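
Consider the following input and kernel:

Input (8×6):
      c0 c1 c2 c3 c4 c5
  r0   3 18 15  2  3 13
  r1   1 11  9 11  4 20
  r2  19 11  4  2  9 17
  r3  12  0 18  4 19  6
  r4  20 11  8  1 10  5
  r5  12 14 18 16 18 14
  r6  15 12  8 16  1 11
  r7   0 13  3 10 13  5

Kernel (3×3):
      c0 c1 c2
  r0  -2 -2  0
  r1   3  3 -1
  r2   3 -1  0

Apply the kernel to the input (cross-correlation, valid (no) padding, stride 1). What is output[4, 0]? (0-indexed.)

The receptive field on the input at this output position is [20 11 8 / 12 14 18 / 15 12 8]. Elementwise product with the kernel and sum: 20·-2 + 11·-2 + 12·3 + 14·3 + 18·-1 + 15·3 + 12·-1.

31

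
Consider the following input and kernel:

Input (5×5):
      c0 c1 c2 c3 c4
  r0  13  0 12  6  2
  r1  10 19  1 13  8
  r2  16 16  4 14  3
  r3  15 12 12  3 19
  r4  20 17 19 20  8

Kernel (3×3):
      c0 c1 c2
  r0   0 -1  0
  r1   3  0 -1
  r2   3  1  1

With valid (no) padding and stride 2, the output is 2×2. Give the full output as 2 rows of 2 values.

Output[0,0]: The receptive field on the input at this output position is [13 0 12 / 10 19 1 / 16 16 4]. Elementwise product with the kernel and sum: 0·-1 + 10·3 + 1·-1 + 16·3 + 16·1 + 4·1.

97 18
113 88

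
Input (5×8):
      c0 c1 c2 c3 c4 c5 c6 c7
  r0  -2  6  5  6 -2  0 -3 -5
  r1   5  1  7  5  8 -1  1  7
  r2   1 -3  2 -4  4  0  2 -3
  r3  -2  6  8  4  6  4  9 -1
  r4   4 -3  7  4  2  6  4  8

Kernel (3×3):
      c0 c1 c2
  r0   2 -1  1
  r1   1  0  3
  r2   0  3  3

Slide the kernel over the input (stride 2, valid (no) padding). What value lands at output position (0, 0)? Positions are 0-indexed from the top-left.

18

The receptive field on the input at this output position is [-2 6 5 / 5 1 7 / 1 -3 2]. Elementwise product with the kernel and sum: -2·2 + 6·-1 + 5·1 + 5·1 + 7·3 + -3·3 + 2·3.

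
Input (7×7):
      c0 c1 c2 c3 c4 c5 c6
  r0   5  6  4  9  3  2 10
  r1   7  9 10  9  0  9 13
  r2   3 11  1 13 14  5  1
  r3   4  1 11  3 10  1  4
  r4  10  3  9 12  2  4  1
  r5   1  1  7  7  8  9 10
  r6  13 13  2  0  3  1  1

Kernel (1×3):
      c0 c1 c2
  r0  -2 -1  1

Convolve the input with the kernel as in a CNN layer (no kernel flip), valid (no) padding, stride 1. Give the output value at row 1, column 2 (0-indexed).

-29

The receptive field on the input at this output position is [10 9 0]. Elementwise product with the kernel and sum: 10·-2 + 9·-1 + 0·1.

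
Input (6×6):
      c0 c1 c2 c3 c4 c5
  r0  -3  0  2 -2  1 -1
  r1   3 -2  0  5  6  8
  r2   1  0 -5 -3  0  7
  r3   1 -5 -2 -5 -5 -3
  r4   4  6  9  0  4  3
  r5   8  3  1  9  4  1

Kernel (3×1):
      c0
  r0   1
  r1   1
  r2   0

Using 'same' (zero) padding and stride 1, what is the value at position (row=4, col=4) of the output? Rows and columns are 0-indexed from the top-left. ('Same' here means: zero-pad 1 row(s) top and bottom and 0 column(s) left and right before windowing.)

-1

The receptive field on the zero-padded input at this output position is [-5 / 4 / 4]. Elementwise product with the kernel and sum: -5·1 + 4·1.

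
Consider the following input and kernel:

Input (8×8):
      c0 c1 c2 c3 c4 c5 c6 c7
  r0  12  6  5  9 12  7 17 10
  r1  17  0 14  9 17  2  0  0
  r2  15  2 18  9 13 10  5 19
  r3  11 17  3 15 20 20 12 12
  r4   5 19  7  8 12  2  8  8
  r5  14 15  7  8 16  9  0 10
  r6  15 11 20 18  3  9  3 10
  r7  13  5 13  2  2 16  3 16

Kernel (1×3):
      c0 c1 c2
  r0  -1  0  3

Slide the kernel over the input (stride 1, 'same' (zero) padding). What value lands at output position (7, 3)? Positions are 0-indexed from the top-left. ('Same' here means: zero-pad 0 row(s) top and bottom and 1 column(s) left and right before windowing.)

-7

The receptive field on the zero-padded input at this output position is [13 2 2]. Elementwise product with the kernel and sum: 13·-1 + 2·3.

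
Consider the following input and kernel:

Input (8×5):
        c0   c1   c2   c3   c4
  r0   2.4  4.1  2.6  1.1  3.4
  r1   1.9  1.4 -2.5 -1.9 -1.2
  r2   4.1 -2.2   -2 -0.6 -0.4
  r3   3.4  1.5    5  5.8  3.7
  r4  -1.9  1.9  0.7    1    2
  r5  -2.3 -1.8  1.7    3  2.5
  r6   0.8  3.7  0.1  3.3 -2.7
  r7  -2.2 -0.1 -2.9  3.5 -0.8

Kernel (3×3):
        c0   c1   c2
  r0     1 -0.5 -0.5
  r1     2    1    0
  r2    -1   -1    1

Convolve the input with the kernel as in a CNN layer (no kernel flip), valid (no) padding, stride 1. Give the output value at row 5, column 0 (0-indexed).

The receptive field on the input at this output position is [-2.3 -1.8 1.7 / 0.8 3.7 0.1 / -2.2 -0.1 -2.9]. Elementwise product with the kernel and sum: -2.3·1 + -1.8·-0.5 + 1.7·-0.5 + 0.8·2 + 3.7·1 + -2.2·-1 + -0.1·-1 + -2.9·1.

2.45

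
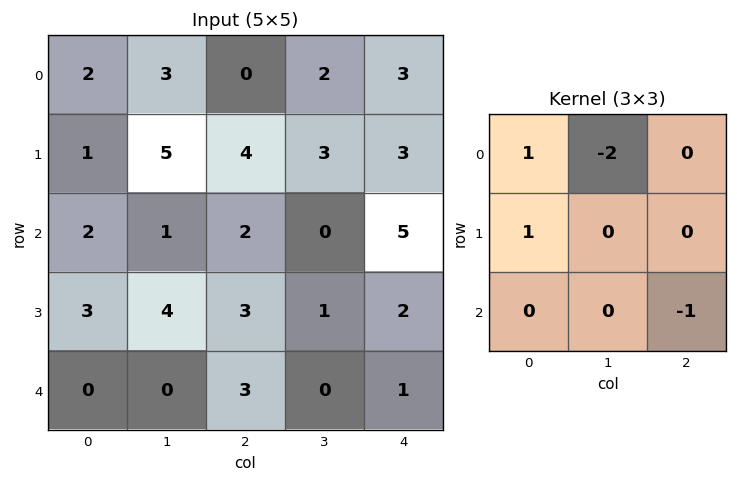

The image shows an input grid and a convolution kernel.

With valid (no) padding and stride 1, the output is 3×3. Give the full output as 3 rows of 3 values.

Output[0,0]: The receptive field on the input at this output position is [2 3 0 / 1 5 4 / 2 1 2]. Elementwise product with the kernel and sum: 2·1 + 3·-2 + 1·1 + 2·-1.

-5 8 -5
-10 -3 -2
0 1 4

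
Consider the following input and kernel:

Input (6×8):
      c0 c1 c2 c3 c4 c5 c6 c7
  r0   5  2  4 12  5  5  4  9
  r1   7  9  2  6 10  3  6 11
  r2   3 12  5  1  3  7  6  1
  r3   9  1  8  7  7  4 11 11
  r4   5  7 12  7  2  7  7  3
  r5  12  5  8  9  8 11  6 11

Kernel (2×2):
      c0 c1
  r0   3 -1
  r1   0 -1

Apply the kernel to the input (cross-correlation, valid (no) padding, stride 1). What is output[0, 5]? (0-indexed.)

The receptive field on the input at this output position is [5 4 / 3 6]. Elementwise product with the kernel and sum: 5·3 + 4·-1 + 6·-1.

5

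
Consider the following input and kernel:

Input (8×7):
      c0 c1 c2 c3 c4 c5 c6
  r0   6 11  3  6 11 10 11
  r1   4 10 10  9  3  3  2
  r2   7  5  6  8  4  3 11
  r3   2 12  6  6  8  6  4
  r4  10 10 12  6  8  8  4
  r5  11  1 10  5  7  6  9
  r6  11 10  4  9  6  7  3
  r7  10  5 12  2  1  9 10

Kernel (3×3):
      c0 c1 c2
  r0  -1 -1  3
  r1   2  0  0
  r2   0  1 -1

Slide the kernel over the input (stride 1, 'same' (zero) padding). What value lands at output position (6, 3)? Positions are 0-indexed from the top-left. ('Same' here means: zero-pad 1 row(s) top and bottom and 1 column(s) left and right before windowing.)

15

The receptive field on the zero-padded input at this output position is [10 5 7 / 4 9 6 / 12 2 1]. Elementwise product with the kernel and sum: 10·-1 + 5·-1 + 7·3 + 4·2 + 2·1 + 1·-1.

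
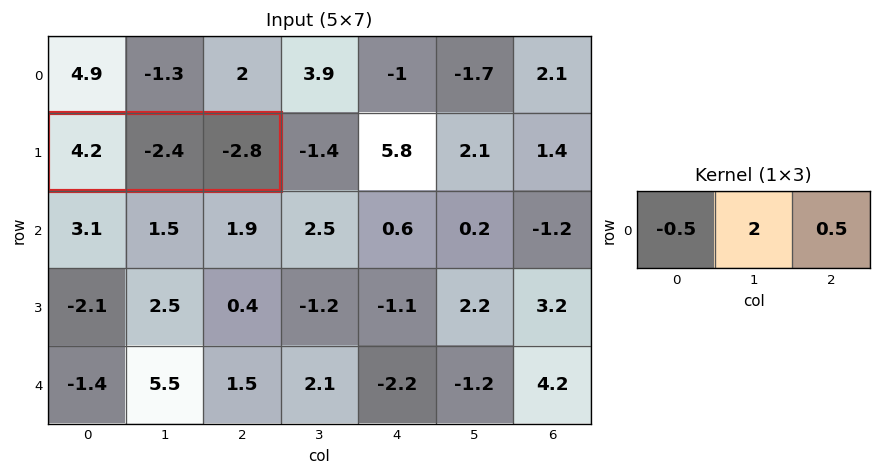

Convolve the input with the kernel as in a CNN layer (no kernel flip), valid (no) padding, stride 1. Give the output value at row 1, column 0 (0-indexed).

-8.3

The receptive field on the input at this output position is [4.2 -2.4 -2.8]. Elementwise product with the kernel and sum: 4.2·-0.5 + -2.4·2 + -2.8·0.5.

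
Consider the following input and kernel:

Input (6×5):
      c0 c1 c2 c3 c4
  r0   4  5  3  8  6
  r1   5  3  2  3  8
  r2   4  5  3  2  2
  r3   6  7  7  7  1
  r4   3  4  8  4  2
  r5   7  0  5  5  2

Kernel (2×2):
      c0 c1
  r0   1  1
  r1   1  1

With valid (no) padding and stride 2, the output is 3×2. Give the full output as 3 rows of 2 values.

Output[0,0]: The receptive field on the input at this output position is [4 5 / 5 3]. Elementwise product with the kernel and sum: 4·1 + 5·1 + 5·1 + 3·1.

17 16
22 19
14 22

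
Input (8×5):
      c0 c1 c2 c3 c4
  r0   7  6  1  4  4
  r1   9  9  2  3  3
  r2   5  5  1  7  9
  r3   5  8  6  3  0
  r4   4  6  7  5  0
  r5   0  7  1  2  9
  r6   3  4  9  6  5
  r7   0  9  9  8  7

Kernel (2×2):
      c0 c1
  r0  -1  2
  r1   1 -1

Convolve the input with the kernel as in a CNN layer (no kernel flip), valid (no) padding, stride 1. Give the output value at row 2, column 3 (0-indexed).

14

The receptive field on the input at this output position is [7 9 / 3 0]. Elementwise product with the kernel and sum: 7·-1 + 9·2 + 3·1 + 0·-1.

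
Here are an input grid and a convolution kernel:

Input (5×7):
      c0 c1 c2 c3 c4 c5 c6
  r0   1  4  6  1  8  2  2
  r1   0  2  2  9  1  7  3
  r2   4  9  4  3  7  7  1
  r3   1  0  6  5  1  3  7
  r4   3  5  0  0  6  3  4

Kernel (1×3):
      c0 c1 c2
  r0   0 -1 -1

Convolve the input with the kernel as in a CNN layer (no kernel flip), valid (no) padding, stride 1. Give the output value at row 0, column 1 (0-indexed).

-7

The receptive field on the input at this output position is [4 6 1]. Elementwise product with the kernel and sum: 6·-1 + 1·-1.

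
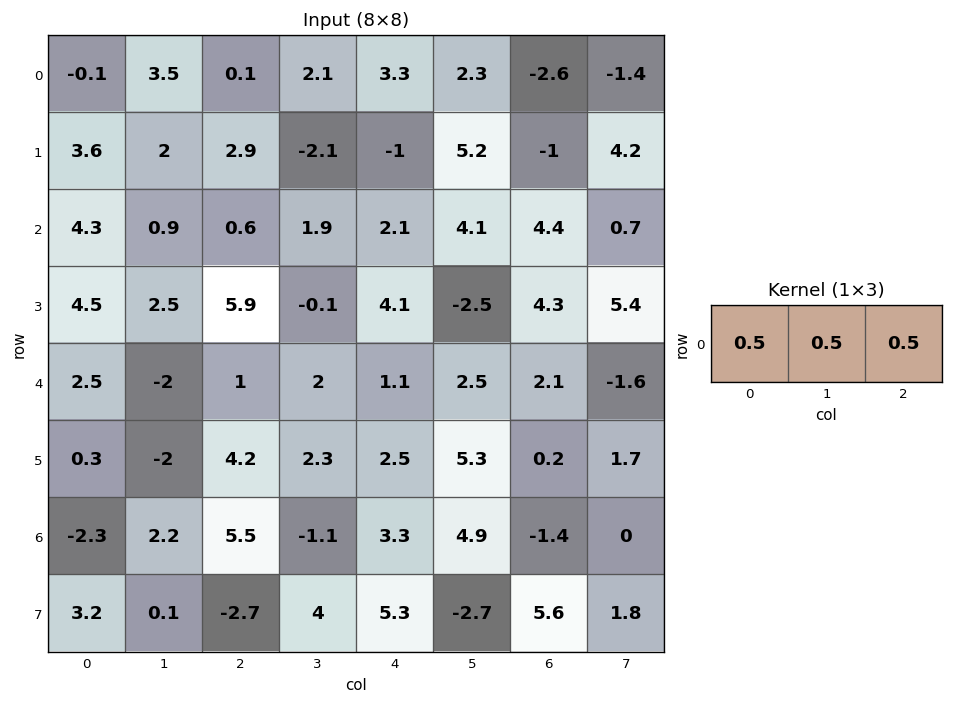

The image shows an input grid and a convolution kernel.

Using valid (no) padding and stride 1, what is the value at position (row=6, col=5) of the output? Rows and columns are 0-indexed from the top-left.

1.75

The receptive field on the input at this output position is [4.9 -1.4 0]. Elementwise product with the kernel and sum: 4.9·0.5 + -1.4·0.5 + 0·0.5.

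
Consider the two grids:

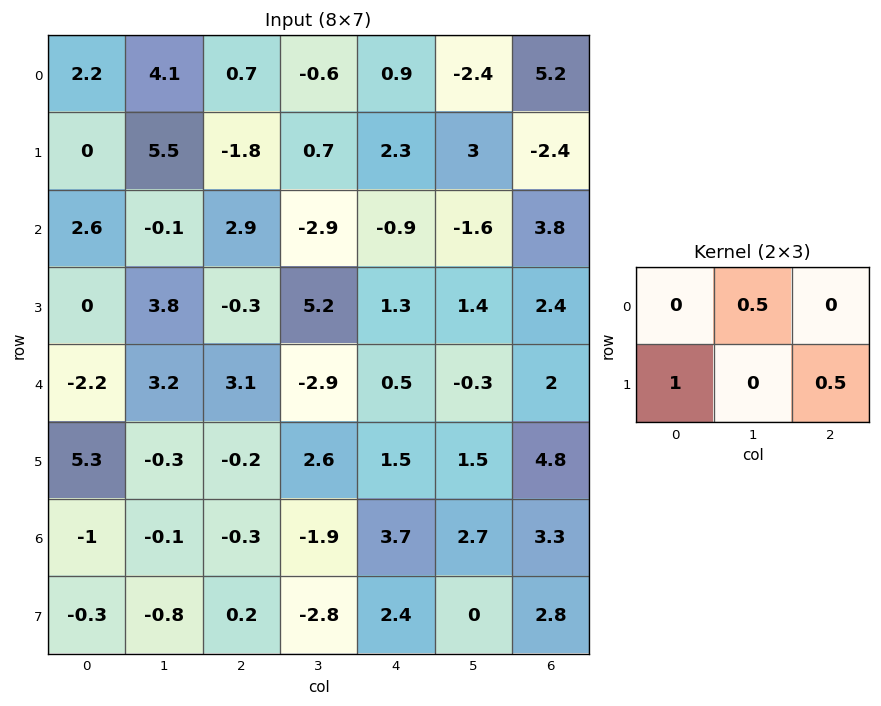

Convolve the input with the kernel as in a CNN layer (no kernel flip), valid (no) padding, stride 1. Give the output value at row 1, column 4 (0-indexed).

The receptive field on the input at this output position is [2.3 3 -2.4 / -0.9 -1.6 3.8]. Elementwise product with the kernel and sum: 3·0.5 + -0.9·1 + 3.8·0.5.

2.5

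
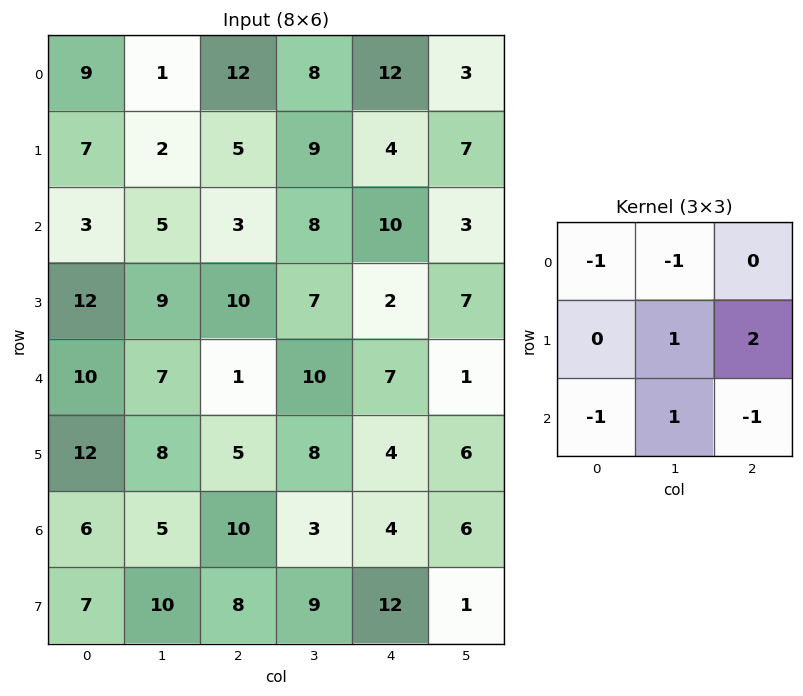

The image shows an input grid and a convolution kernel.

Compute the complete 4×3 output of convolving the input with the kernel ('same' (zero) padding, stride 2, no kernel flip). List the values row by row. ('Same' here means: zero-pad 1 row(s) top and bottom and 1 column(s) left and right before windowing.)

Output[0,0]: The receptive field on the zero-padded input at this output position is [0 0 0 / 0 9 1 / 0 7 2]. Elementwise product with the kernel and sum: 0·-1 + 0·-1 + 9·1 + 1·2 + 0·-1 + 7·1 + 2·-1.

16 22 6
9 6 -9
16 -9 -10
1 -8 6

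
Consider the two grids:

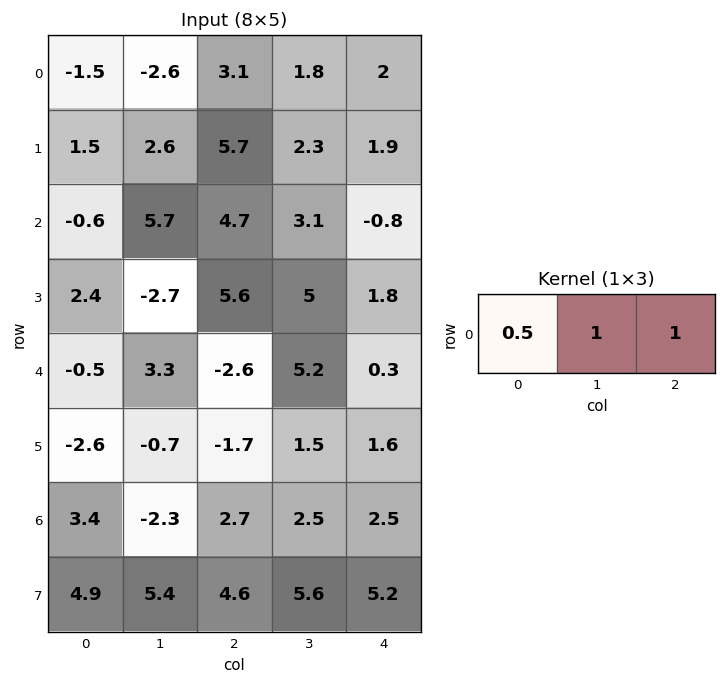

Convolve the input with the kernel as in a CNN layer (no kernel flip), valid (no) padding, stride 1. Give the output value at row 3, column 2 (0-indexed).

The receptive field on the input at this output position is [5.6 5 1.8]. Elementwise product with the kernel and sum: 5.6·0.5 + 5·1 + 1.8·1.

9.6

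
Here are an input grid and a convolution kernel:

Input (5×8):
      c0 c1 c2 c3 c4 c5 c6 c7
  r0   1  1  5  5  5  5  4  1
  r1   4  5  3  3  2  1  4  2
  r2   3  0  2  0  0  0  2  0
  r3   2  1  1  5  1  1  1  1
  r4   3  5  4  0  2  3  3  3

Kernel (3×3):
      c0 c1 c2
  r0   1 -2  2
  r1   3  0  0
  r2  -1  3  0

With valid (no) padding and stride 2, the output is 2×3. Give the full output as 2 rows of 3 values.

18 12 9
25 1 14

Output[0,0]: The receptive field on the input at this output position is [1 1 5 / 4 5 3 / 3 0 2]. Elementwise product with the kernel and sum: 1·1 + 1·-2 + 5·2 + 4·3 + 3·-1 + 0·3.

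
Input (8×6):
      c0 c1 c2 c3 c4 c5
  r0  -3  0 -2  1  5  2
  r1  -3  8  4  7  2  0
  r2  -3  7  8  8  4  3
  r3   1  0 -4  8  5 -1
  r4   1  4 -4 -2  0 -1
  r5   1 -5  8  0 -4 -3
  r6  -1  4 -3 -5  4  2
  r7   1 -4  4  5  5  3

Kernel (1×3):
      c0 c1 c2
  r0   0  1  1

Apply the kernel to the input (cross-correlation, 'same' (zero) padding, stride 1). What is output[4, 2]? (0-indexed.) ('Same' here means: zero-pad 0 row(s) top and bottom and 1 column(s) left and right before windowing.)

-6

The receptive field on the zero-padded input at this output position is [4 -4 -2]. Elementwise product with the kernel and sum: -4·1 + -2·1.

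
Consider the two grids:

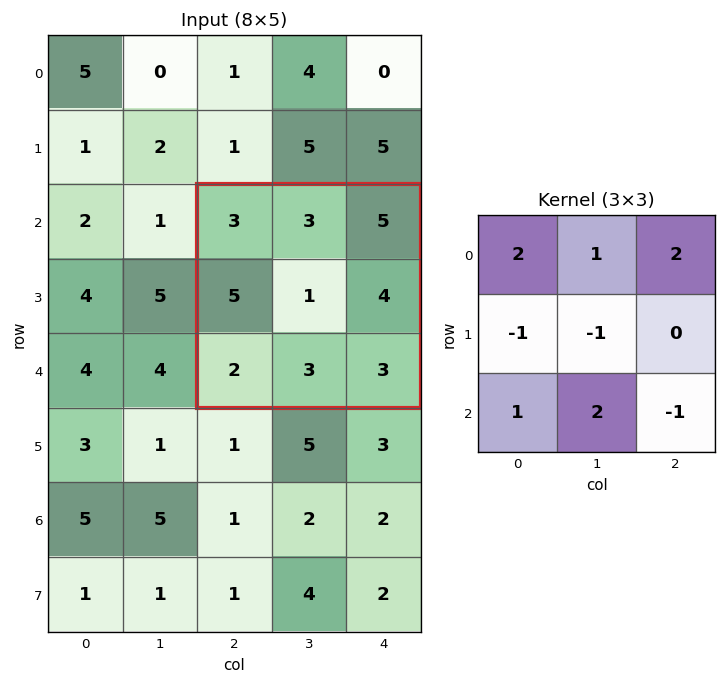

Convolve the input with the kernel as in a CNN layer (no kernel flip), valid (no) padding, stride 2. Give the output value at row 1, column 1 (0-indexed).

18

The receptive field on the input at this output position is [3 3 5 / 5 1 4 / 2 3 3]. Elementwise product with the kernel and sum: 3·2 + 3·1 + 5·2 + 5·-1 + 1·-1 + 2·1 + 3·2 + 3·-1.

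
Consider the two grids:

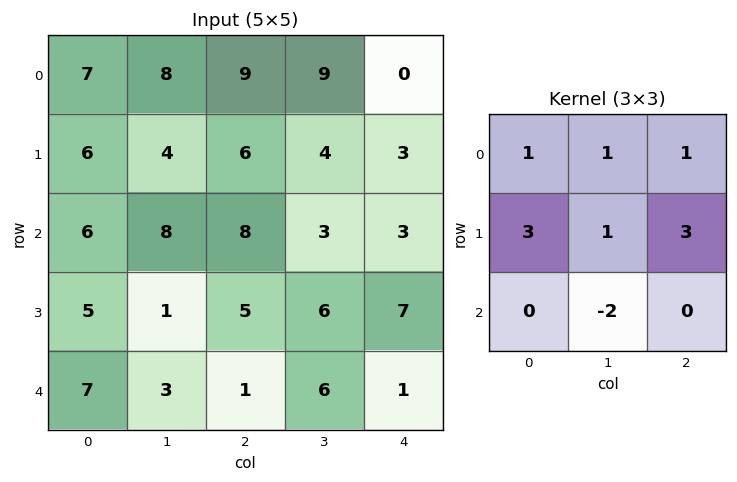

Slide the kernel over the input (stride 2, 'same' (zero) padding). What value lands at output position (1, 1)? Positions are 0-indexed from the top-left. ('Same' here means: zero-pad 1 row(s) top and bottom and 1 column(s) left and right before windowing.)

The receptive field on the zero-padded input at this output position is [4 6 4 / 8 8 3 / 1 5 6]. Elementwise product with the kernel and sum: 4·1 + 6·1 + 4·1 + 8·3 + 8·1 + 3·3 + 5·-2.

45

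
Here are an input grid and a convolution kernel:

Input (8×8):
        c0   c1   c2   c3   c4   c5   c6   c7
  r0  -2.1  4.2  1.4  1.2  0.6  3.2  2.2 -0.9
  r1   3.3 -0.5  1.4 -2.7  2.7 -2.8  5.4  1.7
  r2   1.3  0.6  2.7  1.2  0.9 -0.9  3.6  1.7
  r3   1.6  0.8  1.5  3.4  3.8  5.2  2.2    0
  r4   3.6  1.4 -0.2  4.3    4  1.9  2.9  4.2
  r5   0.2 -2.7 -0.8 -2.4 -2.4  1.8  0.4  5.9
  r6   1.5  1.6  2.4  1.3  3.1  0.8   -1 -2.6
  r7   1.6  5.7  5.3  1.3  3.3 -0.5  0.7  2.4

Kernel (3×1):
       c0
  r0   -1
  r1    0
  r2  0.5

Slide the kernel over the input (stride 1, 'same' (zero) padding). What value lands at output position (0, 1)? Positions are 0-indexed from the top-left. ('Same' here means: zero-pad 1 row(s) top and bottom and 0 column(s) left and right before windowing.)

-0.25

The receptive field on the zero-padded input at this output position is [0 / 4.2 / -0.5]. Elementwise product with the kernel and sum: 0·-1 + -0.5·0.5.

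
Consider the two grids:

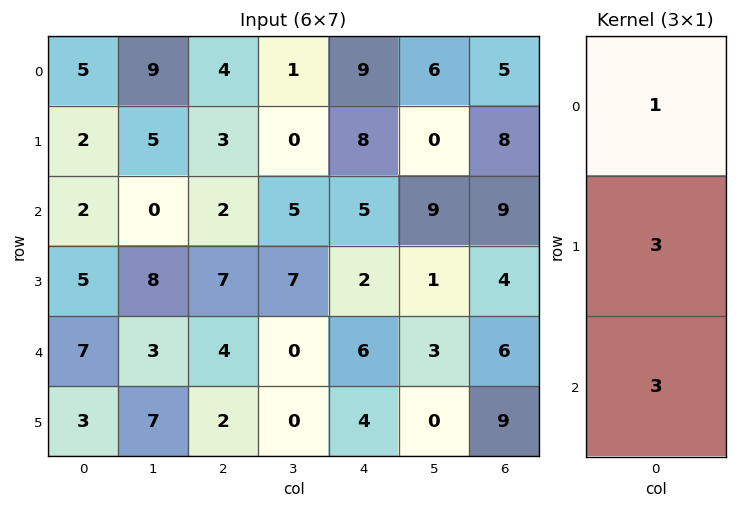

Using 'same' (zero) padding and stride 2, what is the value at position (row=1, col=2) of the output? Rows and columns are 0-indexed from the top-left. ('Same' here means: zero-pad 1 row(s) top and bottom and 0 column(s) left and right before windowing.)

The receptive field on the zero-padded input at this output position is [8 / 5 / 2]. Elementwise product with the kernel and sum: 8·1 + 5·3 + 2·3.

29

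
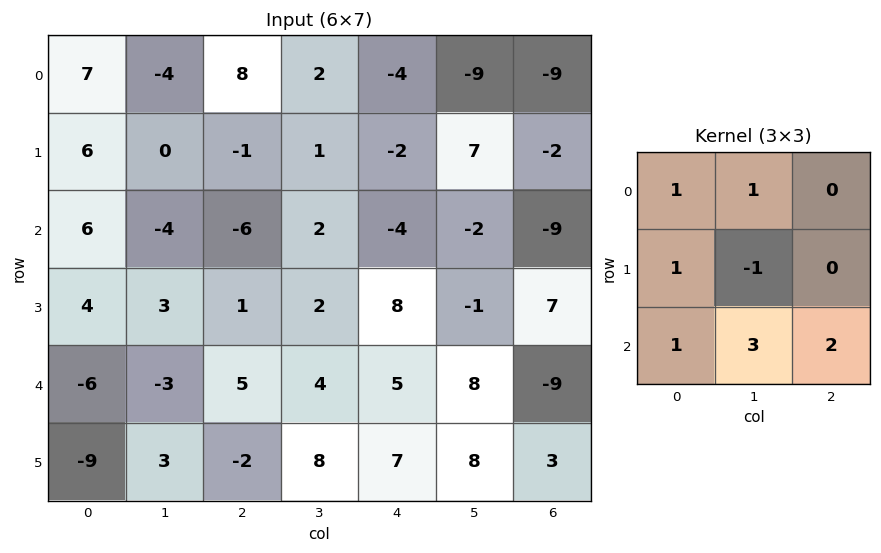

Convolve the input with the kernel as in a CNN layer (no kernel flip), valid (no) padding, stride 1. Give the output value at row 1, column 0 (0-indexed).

31

The receptive field on the input at this output position is [6 0 -1 / 6 -4 -6 / 4 3 1]. Elementwise product with the kernel and sum: 6·1 + 0·1 + 6·1 + -4·-1 + 4·1 + 3·3 + 1·2.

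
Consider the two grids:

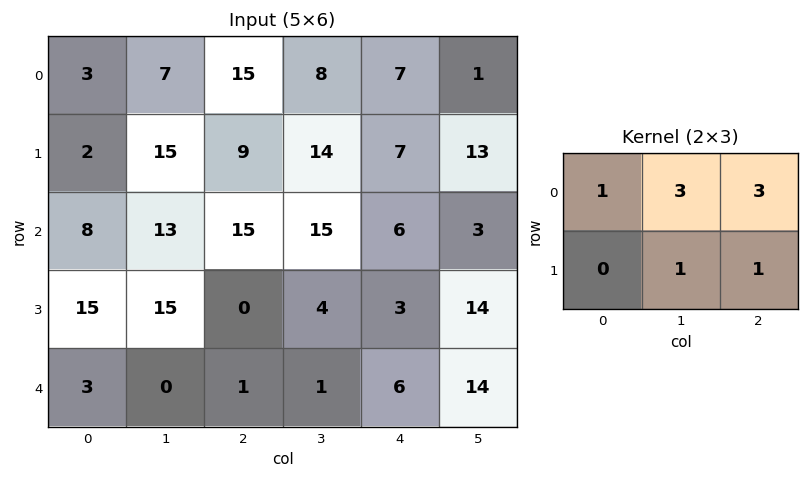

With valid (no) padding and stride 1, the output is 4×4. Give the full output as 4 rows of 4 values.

Output[0,0]: The receptive field on the input at this output position is [3 7 15 / 2 15 9]. Elementwise product with the kernel and sum: 3·1 + 7·3 + 15·3 + 15·1 + 9·1.
Output[0,1]: The receptive field on the input at this output position is [7 15 8 / 15 9 14]. Elementwise product with the kernel and sum: 7·1 + 15·3 + 8·3 + 9·1 + 14·1.

93 99 81 52
102 114 93 83
107 107 85 59
61 29 28 75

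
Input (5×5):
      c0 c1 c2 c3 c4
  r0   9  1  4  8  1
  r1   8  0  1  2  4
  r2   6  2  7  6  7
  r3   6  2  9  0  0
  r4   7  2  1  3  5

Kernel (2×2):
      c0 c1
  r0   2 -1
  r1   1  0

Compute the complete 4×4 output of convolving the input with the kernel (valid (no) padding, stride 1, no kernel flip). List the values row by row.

Output[0,0]: The receptive field on the input at this output position is [9 1 / 8 0]. Elementwise product with the kernel and sum: 9·2 + 1·-1 + 8·1.

25 -2 1 17
22 1 7 6
16 -1 17 5
17 -3 19 3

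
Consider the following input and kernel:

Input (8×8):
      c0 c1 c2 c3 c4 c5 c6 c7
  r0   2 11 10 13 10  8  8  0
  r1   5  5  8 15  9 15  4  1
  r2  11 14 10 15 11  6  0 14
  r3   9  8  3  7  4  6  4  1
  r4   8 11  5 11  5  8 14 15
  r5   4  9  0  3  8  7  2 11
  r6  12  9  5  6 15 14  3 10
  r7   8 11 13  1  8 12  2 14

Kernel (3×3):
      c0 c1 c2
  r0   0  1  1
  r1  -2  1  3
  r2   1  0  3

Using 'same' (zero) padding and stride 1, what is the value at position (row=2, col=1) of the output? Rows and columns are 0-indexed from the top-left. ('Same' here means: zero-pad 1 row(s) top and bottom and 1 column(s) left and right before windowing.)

The receptive field on the zero-padded input at this output position is [5 5 8 / 11 14 10 / 9 8 3]. Elementwise product with the kernel and sum: 5·1 + 8·1 + 11·-2 + 14·1 + 10·3 + 9·1 + 3·3.

53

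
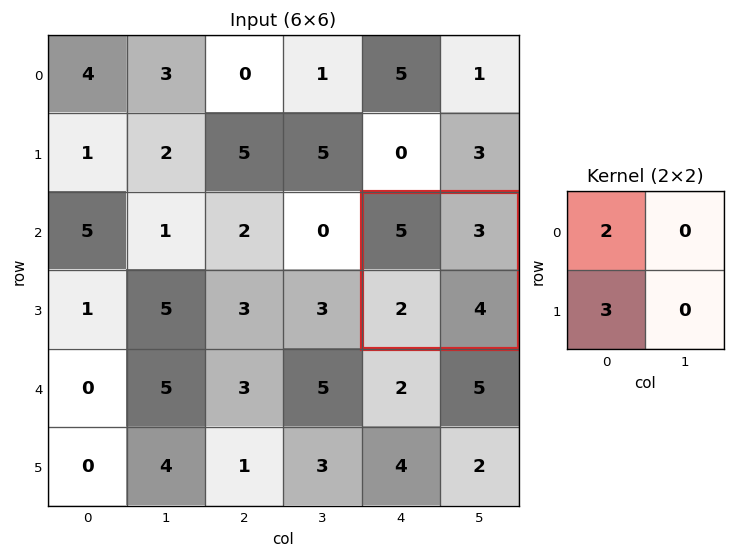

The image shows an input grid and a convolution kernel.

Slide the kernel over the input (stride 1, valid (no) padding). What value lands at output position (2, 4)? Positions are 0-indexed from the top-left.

16

The receptive field on the input at this output position is [5 3 / 2 4]. Elementwise product with the kernel and sum: 5·2 + 2·3.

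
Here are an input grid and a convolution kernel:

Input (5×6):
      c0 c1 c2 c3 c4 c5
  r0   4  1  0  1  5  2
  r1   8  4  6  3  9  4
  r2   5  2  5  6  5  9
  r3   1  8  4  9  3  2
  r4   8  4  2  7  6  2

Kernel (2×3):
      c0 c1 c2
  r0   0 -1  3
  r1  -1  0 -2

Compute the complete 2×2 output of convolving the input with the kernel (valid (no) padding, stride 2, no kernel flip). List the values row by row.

-21 -10
4 -1

Output[0,0]: The receptive field on the input at this output position is [4 1 0 / 8 4 6]. Elementwise product with the kernel and sum: 1·-1 + 0·3 + 8·-1 + 6·-2.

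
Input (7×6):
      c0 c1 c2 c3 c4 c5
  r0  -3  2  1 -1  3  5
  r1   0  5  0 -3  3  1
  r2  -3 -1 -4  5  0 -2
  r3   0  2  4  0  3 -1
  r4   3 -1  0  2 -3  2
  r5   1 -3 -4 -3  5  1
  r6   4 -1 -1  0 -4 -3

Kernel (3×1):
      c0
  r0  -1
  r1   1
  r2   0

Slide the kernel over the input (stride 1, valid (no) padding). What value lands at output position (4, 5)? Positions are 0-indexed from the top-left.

-1

The receptive field on the input at this output position is [2 / 1 / -3]. Elementwise product with the kernel and sum: 2·-1 + 1·1.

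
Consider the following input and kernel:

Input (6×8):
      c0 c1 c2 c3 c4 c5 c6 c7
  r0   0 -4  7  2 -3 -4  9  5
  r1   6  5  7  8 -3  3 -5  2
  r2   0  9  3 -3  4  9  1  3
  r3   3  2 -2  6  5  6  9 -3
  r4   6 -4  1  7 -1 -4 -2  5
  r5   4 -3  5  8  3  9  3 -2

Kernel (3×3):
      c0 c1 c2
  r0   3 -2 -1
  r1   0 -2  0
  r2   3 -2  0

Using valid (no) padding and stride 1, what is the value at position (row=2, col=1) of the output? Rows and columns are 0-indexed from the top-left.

The receptive field on the input at this output position is [9 3 -3 / 2 -2 6 / -4 1 7]. Elementwise product with the kernel and sum: 9·3 + 3·-2 + -3·-1 + -2·-2 + -4·3 + 1·-2.

14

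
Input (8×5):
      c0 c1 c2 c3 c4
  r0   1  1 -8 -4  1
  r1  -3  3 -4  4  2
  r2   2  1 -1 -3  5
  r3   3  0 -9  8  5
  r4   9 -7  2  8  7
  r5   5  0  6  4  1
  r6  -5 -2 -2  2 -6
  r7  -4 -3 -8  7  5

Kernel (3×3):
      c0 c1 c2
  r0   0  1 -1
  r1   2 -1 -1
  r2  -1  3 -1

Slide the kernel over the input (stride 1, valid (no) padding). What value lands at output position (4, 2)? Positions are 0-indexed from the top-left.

22

The receptive field on the input at this output position is [2 8 7 / 6 4 1 / -2 2 -6]. Elementwise product with the kernel and sum: 8·1 + 7·-1 + 6·2 + 4·-1 + 1·-1 + -2·-1 + 2·3 + -6·-1.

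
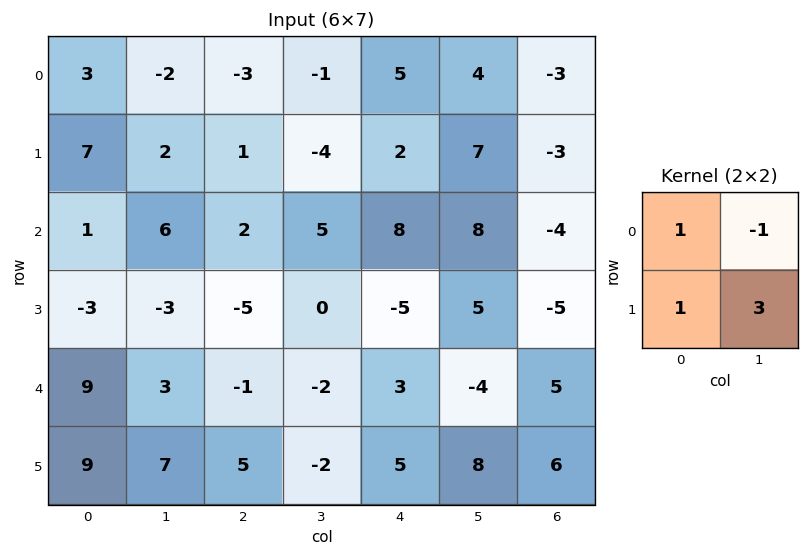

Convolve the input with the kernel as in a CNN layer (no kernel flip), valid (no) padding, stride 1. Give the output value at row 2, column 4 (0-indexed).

The receptive field on the input at this output position is [8 8 / -5 5]. Elementwise product with the kernel and sum: 8·1 + 8·-1 + -5·1 + 5·3.

10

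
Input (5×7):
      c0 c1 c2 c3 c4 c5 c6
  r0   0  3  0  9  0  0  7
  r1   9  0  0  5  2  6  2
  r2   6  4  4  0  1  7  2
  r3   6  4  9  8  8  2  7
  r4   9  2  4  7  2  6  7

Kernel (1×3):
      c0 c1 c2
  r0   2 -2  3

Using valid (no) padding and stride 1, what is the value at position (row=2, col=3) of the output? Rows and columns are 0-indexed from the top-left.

The receptive field on the input at this output position is [0 1 7]. Elementwise product with the kernel and sum: 0·2 + 1·-2 + 7·3.

19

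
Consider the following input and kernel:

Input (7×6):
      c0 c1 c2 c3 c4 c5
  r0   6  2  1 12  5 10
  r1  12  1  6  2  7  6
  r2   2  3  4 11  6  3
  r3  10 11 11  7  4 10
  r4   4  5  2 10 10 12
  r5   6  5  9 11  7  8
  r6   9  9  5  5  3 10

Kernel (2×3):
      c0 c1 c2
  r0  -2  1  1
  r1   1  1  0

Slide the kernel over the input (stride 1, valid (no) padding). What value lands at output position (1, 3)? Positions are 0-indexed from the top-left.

The receptive field on the input at this output position is [2 7 6 / 11 6 3]. Elementwise product with the kernel and sum: 2·-2 + 7·1 + 6·1 + 11·1 + 6·1.

26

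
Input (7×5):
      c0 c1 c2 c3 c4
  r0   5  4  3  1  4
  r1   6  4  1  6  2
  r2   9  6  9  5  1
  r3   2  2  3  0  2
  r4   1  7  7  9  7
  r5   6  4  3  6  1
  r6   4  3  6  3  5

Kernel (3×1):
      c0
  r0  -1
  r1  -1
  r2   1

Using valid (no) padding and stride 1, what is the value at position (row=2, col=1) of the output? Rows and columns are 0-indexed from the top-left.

-1

The receptive field on the input at this output position is [6 / 2 / 7]. Elementwise product with the kernel and sum: 6·-1 + 2·-1 + 7·1.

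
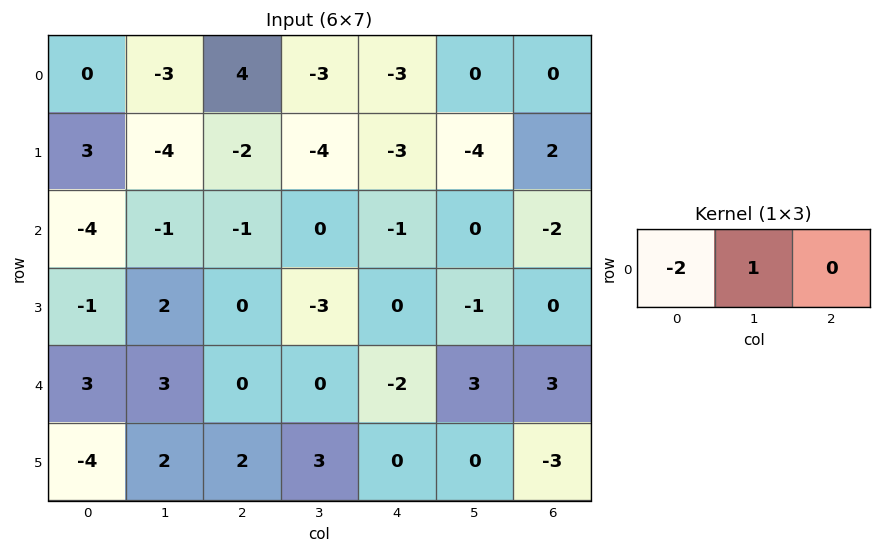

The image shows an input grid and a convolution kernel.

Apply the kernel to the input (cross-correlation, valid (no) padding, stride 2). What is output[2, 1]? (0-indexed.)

The receptive field on the input at this output position is [0 0 -2]. Elementwise product with the kernel and sum: 0·-2 + 0·1.

0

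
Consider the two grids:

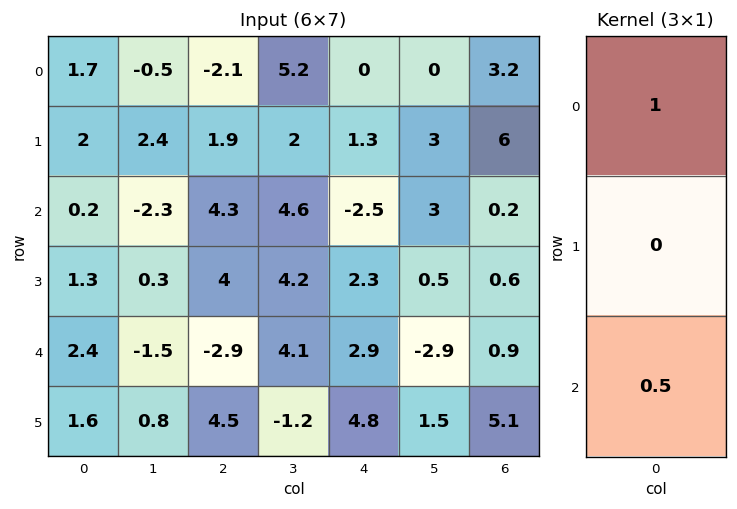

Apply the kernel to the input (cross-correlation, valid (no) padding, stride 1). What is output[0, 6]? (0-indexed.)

The receptive field on the input at this output position is [3.2 / 6 / 0.2]. Elementwise product with the kernel and sum: 3.2·1 + 0.2·0.5.

3.3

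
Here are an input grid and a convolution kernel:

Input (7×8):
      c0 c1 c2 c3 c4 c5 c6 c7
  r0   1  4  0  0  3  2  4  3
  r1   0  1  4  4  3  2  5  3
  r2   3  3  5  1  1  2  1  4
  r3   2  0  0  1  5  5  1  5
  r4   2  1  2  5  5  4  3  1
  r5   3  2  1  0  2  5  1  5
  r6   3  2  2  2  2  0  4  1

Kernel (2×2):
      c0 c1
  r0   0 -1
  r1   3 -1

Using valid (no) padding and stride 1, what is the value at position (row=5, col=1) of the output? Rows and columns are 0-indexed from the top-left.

The receptive field on the input at this output position is [2 1 / 2 2]. Elementwise product with the kernel and sum: 1·-1 + 2·3 + 2·-1.

3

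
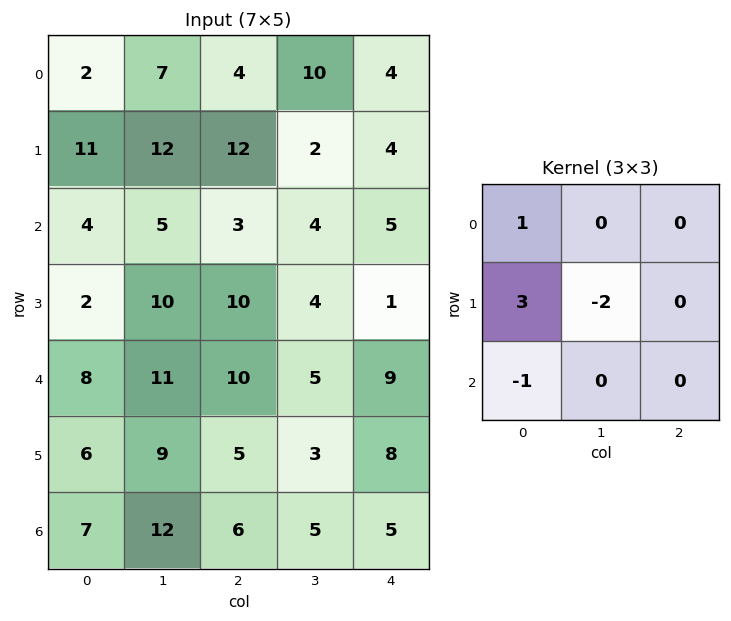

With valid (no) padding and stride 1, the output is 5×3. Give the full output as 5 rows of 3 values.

Output[0,0]: The receptive field on the input at this output position is [2 7 4 / 11 12 12 / 4 5 3]. Elementwise product with the kernel and sum: 2·1 + 11·3 + 12·-2 + 4·-1.

7 14 33
11 11 3
-18 4 15
-2 14 25
1 16 13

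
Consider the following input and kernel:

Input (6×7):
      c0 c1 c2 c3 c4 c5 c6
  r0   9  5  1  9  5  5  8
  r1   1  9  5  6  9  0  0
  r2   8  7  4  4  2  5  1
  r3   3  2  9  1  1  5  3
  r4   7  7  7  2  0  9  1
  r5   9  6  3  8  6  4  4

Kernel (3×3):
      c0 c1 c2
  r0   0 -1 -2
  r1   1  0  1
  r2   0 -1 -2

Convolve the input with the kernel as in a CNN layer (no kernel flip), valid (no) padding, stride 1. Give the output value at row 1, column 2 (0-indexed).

-21

The receptive field on the input at this output position is [5 6 9 / 4 4 2 / 9 1 1]. Elementwise product with the kernel and sum: 6·-1 + 9·-2 + 4·1 + 2·1 + 1·-1 + 1·-2.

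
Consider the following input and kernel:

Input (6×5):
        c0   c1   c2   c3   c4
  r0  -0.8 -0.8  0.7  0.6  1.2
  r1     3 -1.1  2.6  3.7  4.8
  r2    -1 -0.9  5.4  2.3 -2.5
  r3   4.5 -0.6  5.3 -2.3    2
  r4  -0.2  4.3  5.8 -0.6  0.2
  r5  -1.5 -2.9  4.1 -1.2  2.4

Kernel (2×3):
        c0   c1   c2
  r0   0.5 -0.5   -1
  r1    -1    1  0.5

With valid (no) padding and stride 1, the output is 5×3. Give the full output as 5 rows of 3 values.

-3.5 4.2 2.35
2.25 1.9 -9.7
-7.9 -0.7 -2.55
4.65 0.55 -4.5
-7.4 6.25 -1.1

Output[0,0]: The receptive field on the input at this output position is [-0.8 -0.8 0.7 / 3 -1.1 2.6]. Elementwise product with the kernel and sum: -0.8·0.5 + -0.8·-0.5 + 0.7·-1 + 3·-1 + -1.1·1 + 2.6·0.5.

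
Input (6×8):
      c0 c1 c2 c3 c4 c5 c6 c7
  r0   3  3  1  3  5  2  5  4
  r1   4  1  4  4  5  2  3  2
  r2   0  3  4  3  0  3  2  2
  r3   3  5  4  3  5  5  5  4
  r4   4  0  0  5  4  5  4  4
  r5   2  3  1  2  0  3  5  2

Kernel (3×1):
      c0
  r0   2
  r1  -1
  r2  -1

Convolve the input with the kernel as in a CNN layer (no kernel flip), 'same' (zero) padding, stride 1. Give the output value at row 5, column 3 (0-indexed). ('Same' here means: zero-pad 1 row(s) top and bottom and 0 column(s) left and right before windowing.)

8

The receptive field on the zero-padded input at this output position is [5 / 2 / 0]. Elementwise product with the kernel and sum: 5·2 + 2·-1 + 0·-1.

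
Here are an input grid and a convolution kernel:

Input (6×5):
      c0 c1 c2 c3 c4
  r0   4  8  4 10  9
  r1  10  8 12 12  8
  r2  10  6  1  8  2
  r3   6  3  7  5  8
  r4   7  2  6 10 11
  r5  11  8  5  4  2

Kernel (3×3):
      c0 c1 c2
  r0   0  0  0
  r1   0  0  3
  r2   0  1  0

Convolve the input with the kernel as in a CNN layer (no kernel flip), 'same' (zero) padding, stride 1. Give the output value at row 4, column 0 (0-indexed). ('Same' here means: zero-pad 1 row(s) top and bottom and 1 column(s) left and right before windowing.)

The receptive field on the zero-padded input at this output position is [0 6 3 / 0 7 2 / 0 11 8]. Elementwise product with the kernel and sum: 2·3 + 11·1.

17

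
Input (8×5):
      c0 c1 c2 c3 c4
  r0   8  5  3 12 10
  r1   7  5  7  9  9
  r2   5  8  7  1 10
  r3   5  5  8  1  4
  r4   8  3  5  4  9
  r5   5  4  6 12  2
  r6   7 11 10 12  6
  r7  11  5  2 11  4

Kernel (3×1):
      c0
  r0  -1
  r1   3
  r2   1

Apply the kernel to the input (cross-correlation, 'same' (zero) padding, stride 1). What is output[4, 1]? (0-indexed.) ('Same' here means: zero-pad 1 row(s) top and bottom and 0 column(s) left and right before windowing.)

The receptive field on the zero-padded input at this output position is [5 / 3 / 4]. Elementwise product with the kernel and sum: 5·-1 + 3·3 + 4·1.

8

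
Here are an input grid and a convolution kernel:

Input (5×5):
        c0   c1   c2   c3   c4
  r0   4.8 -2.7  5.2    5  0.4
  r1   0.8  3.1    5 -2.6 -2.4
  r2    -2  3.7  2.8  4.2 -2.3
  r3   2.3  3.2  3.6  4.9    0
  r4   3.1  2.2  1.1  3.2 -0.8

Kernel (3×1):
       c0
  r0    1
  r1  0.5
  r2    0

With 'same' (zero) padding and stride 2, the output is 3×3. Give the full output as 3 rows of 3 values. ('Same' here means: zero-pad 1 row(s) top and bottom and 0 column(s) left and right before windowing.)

2.4 2.6 0.2
-0.2 6.4 -3.55
3.85 4.15 -0.4

Output[0,0]: The receptive field on the zero-padded input at this output position is [0 / 4.8 / 0.8]. Elementwise product with the kernel and sum: 0·1 + 4.8·0.5.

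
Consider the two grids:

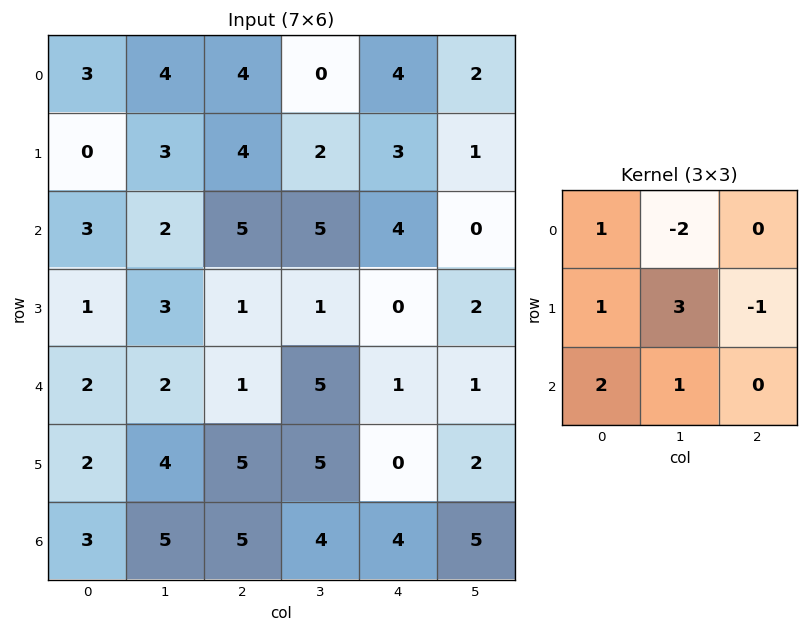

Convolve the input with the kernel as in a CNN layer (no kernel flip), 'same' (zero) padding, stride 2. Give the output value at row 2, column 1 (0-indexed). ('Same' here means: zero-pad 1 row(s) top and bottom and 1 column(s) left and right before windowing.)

The receptive field on the zero-padded input at this output position is [3 1 1 / 2 1 5 / 4 5 5]. Elementwise product with the kernel and sum: 3·1 + 1·-2 + 2·1 + 1·3 + 5·-1 + 4·2 + 5·1.

14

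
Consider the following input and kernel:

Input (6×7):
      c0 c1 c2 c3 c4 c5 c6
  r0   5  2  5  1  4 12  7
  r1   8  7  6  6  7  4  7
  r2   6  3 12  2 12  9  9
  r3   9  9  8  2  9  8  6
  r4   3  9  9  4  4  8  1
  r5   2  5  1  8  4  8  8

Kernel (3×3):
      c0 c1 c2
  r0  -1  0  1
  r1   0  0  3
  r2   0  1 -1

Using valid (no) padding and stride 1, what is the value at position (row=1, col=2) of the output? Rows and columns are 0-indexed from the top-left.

The receptive field on the input at this output position is [6 6 7 / 12 2 12 / 8 2 9]. Elementwise product with the kernel and sum: 6·-1 + 7·1 + 12·3 + 2·1 + 9·-1.

30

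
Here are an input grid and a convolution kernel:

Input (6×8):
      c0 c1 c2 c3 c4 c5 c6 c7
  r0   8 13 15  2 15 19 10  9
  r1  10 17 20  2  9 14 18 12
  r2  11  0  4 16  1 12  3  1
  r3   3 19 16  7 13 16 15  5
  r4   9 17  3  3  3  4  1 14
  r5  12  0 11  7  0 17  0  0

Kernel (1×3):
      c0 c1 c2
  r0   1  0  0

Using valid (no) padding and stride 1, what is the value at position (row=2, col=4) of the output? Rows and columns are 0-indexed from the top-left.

1

The receptive field on the input at this output position is [1 12 3]. Elementwise product with the kernel and sum: 1·1.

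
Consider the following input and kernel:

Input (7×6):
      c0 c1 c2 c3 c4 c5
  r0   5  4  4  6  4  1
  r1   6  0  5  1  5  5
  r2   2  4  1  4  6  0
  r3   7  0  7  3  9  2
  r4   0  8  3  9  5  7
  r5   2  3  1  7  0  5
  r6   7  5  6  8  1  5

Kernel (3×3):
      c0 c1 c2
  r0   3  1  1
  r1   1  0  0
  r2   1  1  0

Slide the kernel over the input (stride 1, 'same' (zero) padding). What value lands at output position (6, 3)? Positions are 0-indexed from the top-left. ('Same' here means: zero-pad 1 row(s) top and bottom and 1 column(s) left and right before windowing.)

The receptive field on the zero-padded input at this output position is [1 7 0 / 6 8 1 / 0 0 0]. Elementwise product with the kernel and sum: 1·3 + 7·1 + 0·1 + 6·1 + 0·1 + 0·1.

16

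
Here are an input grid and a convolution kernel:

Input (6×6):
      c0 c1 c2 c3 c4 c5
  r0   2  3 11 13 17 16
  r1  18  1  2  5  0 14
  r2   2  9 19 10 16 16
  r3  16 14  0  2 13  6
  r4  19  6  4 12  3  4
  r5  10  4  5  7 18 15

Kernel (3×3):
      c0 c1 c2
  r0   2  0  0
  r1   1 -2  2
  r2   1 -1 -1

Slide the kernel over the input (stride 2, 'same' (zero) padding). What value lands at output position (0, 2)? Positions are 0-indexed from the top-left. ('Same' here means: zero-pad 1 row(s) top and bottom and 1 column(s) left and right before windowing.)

2

The receptive field on the zero-padded input at this output position is [0 0 0 / 13 17 16 / 5 0 14]. Elementwise product with the kernel and sum: 0·2 + 13·1 + 17·-2 + 16·2 + 5·1 + 0·-1 + 14·-1.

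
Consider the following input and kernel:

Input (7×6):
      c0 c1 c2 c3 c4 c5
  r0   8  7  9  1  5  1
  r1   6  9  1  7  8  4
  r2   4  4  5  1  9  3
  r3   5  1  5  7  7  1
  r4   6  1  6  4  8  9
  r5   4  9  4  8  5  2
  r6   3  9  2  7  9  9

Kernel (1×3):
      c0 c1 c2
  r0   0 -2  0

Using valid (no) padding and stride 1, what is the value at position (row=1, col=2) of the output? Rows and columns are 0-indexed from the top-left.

-14

The receptive field on the input at this output position is [1 7 8]. Elementwise product with the kernel and sum: 7·-2.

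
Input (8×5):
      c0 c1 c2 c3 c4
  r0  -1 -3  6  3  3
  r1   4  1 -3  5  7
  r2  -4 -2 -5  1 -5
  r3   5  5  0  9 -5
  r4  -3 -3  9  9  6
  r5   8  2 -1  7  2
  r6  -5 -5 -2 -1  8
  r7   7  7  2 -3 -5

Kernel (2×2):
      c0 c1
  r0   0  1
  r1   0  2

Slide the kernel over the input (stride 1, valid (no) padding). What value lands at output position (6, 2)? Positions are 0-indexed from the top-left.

-7

The receptive field on the input at this output position is [-2 -1 / 2 -3]. Elementwise product with the kernel and sum: -1·1 + -3·2.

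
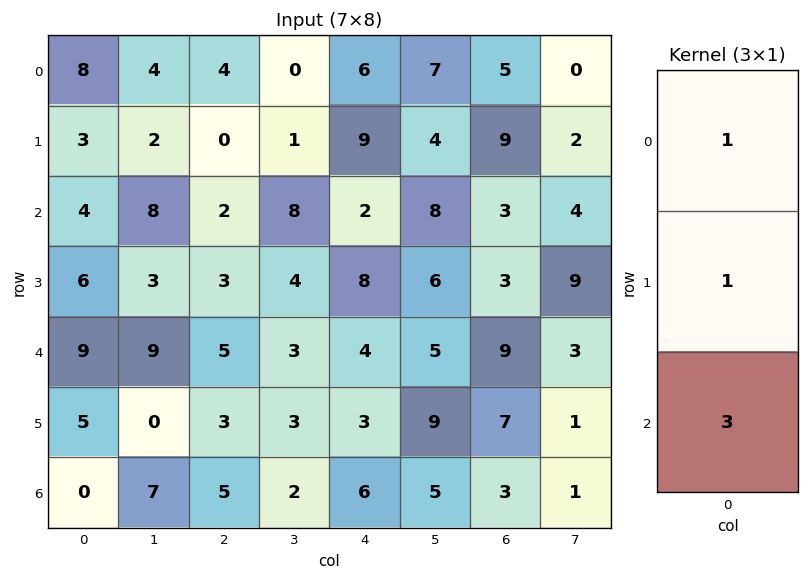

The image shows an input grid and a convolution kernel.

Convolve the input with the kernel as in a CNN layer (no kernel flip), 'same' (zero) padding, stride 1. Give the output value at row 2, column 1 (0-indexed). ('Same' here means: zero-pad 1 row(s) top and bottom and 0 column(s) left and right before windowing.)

19

The receptive field on the zero-padded input at this output position is [2 / 8 / 3]. Elementwise product with the kernel and sum: 2·1 + 8·1 + 3·3.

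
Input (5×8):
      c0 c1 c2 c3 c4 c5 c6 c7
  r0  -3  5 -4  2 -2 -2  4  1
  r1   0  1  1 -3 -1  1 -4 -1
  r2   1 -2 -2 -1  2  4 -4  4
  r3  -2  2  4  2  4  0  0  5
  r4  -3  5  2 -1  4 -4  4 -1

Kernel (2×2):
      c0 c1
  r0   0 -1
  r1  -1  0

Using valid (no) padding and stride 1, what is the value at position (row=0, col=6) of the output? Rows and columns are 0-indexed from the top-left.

The receptive field on the input at this output position is [4 1 / -4 -1]. Elementwise product with the kernel and sum: 1·-1 + -4·-1.

3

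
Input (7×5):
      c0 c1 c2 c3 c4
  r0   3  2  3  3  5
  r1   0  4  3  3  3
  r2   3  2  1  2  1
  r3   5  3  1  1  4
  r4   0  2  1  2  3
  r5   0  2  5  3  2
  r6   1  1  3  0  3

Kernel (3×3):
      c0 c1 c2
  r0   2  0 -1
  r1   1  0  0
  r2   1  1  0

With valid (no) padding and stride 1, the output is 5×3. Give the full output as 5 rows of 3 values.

Output[0,0]: The receptive field on the input at this output position is [3 2 3 / 0 4 3 / 3 2 1]. Elementwise product with the kernel and sum: 3·2 + 3·-1 + 0·1 + 3·1 + 2·1.
Output[0,1]: The receptive field on the input at this output position is [2 3 3 / 4 3 3 / 2 1 2]. Elementwise product with the kernel and sum: 2·2 + 3·-1 + 4·1 + 2·1 + 1·1.

8 8 7
8 11 6
12 8 5
11 14 7
1 8 7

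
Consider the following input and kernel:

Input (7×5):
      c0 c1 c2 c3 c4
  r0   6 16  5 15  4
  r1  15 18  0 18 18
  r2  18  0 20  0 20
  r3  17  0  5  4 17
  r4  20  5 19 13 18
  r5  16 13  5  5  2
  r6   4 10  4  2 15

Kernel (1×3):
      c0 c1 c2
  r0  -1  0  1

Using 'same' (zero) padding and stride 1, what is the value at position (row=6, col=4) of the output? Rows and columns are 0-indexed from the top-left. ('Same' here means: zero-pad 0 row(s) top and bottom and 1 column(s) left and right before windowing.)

The receptive field on the zero-padded input at this output position is [2 15 0]. Elementwise product with the kernel and sum: 2·-1 + 0·1.

-2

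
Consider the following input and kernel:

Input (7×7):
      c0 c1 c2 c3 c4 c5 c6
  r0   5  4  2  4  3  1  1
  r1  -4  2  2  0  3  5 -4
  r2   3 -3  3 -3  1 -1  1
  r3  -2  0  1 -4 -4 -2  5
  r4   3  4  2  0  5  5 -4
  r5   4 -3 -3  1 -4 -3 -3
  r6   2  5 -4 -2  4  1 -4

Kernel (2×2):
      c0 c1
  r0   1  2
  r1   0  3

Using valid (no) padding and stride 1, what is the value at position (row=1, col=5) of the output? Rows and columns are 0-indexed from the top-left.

0

The receptive field on the input at this output position is [5 -4 / -1 1]. Elementwise product with the kernel and sum: 5·1 + -4·2 + 1·3.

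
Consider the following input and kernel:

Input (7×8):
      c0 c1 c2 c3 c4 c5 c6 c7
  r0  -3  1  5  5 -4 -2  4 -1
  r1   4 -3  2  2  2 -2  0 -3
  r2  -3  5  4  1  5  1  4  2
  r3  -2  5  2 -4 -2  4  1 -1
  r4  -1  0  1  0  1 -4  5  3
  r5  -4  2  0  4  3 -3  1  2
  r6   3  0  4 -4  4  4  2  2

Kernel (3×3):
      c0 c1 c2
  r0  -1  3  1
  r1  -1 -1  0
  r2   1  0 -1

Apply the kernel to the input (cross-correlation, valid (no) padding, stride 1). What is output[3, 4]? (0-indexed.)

20

The receptive field on the input at this output position is [-2 4 1 / 1 -4 5 / 3 -3 1]. Elementwise product with the kernel and sum: -2·-1 + 4·3 + 1·1 + 1·-1 + -4·-1 + 3·1 + 1·-1.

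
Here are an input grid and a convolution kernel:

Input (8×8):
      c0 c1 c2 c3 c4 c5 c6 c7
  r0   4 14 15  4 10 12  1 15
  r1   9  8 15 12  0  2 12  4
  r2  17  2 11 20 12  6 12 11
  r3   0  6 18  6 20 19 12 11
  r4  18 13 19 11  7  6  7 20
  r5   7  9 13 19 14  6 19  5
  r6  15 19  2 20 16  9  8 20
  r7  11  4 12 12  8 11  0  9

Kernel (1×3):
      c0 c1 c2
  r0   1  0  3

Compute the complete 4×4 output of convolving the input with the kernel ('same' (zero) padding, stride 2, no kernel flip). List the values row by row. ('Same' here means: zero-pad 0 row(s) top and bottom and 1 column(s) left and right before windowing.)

Output[0,0]: The receptive field on the zero-padded input at this output position is [0 4 14]. Elementwise product with the kernel and sum: 0·1 + 14·3.
Output[0,1]: The receptive field on the zero-padded input at this output position is [14 15 4]. Elementwise product with the kernel and sum: 14·1 + 4·3.

42 26 40 57
6 62 38 39
39 46 29 66
57 79 47 69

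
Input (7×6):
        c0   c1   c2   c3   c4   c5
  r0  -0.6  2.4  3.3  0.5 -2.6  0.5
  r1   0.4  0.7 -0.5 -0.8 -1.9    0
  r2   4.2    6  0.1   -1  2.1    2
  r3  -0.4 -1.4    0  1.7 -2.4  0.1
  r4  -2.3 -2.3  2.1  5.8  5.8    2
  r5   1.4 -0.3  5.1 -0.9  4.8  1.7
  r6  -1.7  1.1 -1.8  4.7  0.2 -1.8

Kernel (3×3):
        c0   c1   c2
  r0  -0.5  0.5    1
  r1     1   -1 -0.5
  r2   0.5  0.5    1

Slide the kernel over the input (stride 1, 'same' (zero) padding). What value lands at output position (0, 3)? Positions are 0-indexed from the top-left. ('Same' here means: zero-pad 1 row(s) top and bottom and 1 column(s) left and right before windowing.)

1.55

The receptive field on the zero-padded input at this output position is [0 0 0 / 3.3 0.5 -2.6 / -0.5 -0.8 -1.9]. Elementwise product with the kernel and sum: 0·-0.5 + 0·0.5 + 0·1 + 3.3·1 + 0.5·-1 + -2.6·-0.5 + -0.5·0.5 + -0.8·0.5 + -1.9·1.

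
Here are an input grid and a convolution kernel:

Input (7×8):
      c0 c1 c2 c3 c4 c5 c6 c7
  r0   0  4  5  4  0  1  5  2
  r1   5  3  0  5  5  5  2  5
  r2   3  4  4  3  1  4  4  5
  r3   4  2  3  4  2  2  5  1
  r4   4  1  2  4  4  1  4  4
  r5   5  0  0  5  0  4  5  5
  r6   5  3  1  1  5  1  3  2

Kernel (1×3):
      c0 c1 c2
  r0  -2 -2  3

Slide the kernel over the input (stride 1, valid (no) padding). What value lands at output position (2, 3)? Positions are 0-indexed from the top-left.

4

The receptive field on the input at this output position is [3 1 4]. Elementwise product with the kernel and sum: 3·-2 + 1·-2 + 4·3.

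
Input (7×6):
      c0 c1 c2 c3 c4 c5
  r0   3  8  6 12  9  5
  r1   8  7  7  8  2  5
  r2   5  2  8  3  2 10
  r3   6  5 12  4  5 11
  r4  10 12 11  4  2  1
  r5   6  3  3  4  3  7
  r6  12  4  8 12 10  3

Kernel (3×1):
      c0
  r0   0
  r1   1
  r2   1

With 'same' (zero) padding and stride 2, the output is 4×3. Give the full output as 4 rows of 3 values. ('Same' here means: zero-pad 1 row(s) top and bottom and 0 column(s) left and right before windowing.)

11 13 11
11 20 7
16 14 5
12 8 10

Output[0,0]: The receptive field on the zero-padded input at this output position is [0 / 3 / 8]. Elementwise product with the kernel and sum: 3·1 + 8·1.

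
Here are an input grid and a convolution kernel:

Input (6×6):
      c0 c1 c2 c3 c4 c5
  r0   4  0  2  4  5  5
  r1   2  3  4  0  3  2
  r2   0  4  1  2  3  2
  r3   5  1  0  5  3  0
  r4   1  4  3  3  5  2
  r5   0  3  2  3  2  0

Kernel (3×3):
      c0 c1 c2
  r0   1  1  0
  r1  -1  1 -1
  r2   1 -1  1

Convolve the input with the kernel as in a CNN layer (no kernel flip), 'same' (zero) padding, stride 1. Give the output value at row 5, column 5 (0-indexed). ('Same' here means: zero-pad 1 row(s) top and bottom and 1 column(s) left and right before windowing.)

The receptive field on the zero-padded input at this output position is [5 2 0 / 2 0 0 / 0 0 0]. Elementwise product with the kernel and sum: 5·1 + 2·1 + 2·-1 + 0·1 + 0·-1 + 0·1 + 0·-1 + 0·1.

5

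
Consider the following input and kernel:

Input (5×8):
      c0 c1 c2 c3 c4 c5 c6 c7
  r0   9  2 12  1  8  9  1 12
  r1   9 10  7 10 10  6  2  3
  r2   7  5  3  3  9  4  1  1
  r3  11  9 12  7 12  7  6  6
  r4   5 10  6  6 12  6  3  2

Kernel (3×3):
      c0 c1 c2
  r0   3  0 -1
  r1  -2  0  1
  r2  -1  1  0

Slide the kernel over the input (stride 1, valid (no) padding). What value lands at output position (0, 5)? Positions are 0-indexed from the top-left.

The receptive field on the input at this output position is [9 1 12 / 6 2 3 / 4 1 1]. Elementwise product with the kernel and sum: 9·3 + 12·-1 + 6·-2 + 3·1 + 4·-1 + 1·1.

3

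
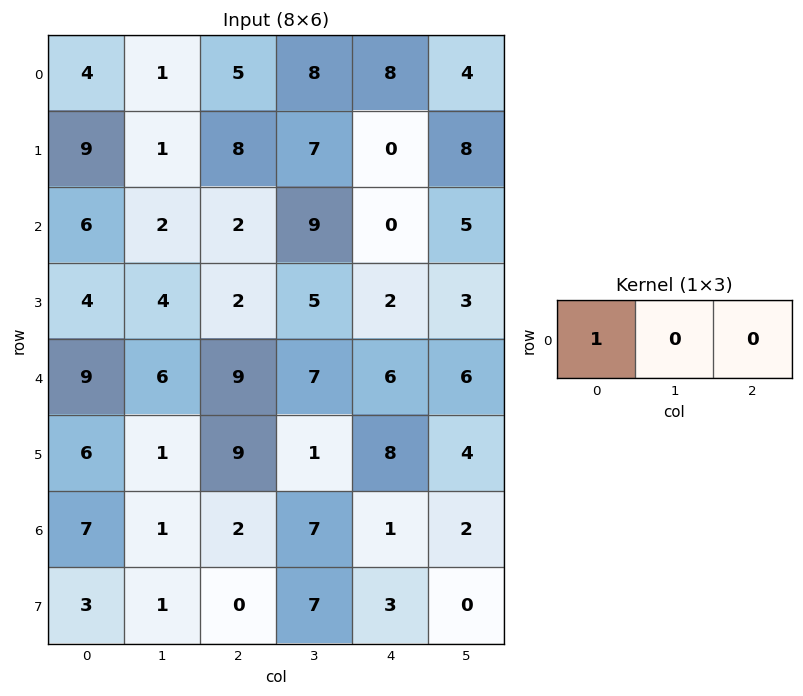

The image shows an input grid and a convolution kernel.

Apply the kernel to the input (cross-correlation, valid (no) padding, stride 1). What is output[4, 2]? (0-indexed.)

The receptive field on the input at this output position is [9 7 6]. Elementwise product with the kernel and sum: 9·1.

9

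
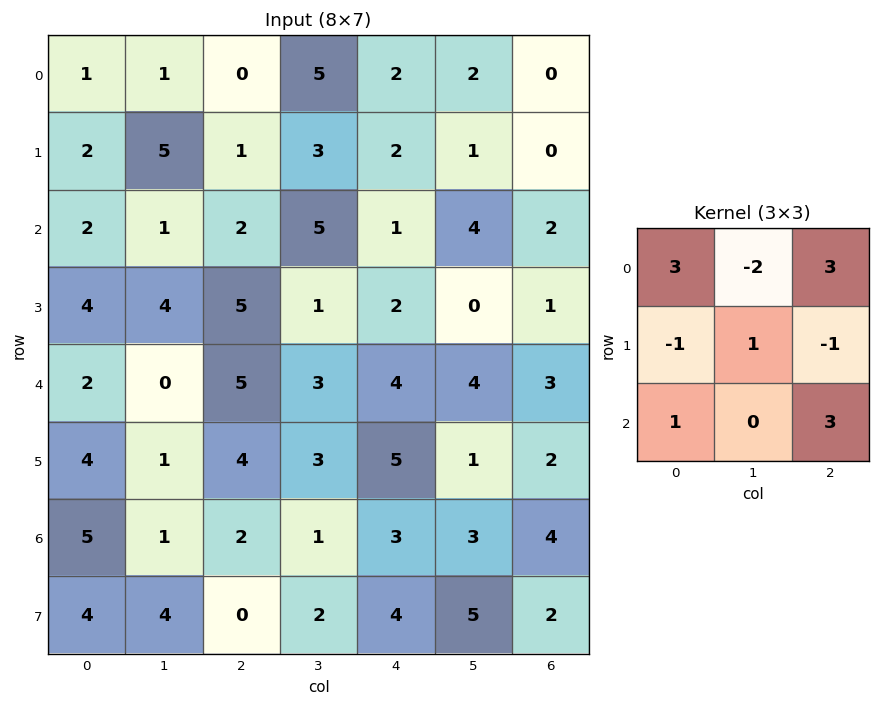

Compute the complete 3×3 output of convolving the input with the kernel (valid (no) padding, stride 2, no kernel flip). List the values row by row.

11 1 8
22 10 11
25 26 22

Output[0,0]: The receptive field on the input at this output position is [1 1 0 / 2 5 1 / 2 1 2]. Elementwise product with the kernel and sum: 1·3 + 1·-2 + 0·3 + 2·-1 + 5·1 + 1·-1 + 2·1 + 2·3.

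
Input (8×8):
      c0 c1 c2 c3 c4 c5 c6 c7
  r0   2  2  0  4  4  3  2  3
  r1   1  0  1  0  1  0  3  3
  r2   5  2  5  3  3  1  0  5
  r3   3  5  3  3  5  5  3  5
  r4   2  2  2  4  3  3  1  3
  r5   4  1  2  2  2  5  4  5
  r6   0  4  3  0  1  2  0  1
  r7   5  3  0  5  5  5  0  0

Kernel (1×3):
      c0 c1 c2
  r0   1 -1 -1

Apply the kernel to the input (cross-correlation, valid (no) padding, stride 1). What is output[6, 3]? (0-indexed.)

-3

The receptive field on the input at this output position is [0 1 2]. Elementwise product with the kernel and sum: 0·1 + 1·-1 + 2·-1.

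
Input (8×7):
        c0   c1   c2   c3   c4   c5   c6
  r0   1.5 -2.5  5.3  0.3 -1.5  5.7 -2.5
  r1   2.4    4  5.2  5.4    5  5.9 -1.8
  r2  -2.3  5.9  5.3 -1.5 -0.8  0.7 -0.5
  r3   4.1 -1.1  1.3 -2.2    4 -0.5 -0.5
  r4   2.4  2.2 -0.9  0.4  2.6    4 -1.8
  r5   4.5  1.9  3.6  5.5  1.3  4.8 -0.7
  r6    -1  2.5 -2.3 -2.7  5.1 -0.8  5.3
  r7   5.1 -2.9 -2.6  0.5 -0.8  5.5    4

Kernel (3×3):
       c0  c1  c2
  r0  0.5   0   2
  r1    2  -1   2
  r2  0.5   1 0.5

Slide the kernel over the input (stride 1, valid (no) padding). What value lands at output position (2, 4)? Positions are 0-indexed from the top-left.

The receptive field on the input at this output position is [-0.8 0.7 -0.5 / 4 -0.5 -0.5 / 2.6 4 -1.8]. Elementwise product with the kernel and sum: -0.8·0.5 + -0.5·2 + 4·2 + -0.5·-1 + -0.5·2 + 2.6·0.5 + 4·1 + -1.8·0.5.

10.5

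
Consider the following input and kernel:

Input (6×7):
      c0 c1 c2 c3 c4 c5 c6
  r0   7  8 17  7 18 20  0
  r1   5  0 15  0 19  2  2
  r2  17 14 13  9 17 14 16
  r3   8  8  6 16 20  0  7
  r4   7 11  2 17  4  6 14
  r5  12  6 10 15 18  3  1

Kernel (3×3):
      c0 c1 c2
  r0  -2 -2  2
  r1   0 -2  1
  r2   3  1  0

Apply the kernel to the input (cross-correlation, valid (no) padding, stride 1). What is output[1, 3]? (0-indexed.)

The receptive field on the input at this output position is [0 19 2 / 9 17 14 / 16 20 0]. Elementwise product with the kernel and sum: 0·-2 + 19·-2 + 2·2 + 17·-2 + 14·1 + 16·3 + 20·1.

14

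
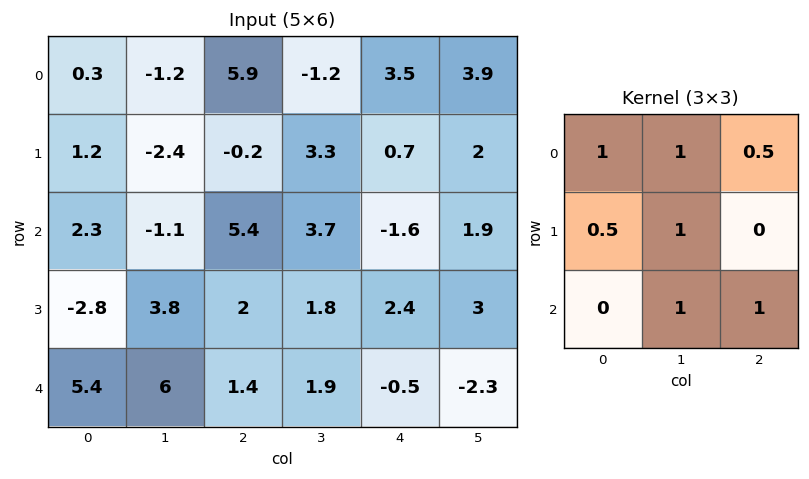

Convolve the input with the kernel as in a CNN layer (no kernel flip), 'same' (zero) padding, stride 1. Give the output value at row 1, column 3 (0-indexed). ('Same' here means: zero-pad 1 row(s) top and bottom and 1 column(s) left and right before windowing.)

11.75

The receptive field on the zero-padded input at this output position is [5.9 -1.2 3.5 / -0.2 3.3 0.7 / 5.4 3.7 -1.6]. Elementwise product with the kernel and sum: 5.9·1 + -1.2·1 + 3.5·0.5 + -0.2·0.5 + 3.3·1 + 3.7·1 + -1.6·1.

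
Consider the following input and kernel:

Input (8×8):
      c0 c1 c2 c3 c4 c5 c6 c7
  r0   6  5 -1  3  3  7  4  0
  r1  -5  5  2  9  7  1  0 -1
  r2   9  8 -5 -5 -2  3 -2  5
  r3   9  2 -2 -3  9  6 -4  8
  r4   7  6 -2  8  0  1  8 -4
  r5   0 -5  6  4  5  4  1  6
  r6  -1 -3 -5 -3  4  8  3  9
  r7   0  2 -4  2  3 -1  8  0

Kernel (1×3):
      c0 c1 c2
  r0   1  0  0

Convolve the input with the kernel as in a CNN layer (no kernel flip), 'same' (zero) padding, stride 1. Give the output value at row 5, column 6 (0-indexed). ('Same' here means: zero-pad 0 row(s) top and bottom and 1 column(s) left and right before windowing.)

4

The receptive field on the zero-padded input at this output position is [4 1 6]. Elementwise product with the kernel and sum: 4·1.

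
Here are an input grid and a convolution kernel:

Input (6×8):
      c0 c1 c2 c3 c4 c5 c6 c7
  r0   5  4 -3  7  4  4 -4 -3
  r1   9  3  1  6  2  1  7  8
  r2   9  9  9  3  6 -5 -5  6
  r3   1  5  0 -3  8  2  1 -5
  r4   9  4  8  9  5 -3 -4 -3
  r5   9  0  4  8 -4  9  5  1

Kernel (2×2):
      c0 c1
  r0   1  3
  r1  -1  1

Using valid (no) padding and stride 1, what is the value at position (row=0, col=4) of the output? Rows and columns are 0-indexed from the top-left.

15

The receptive field on the input at this output position is [4 4 / 2 1]. Elementwise product with the kernel and sum: 4·1 + 4·3 + 2·-1 + 1·1.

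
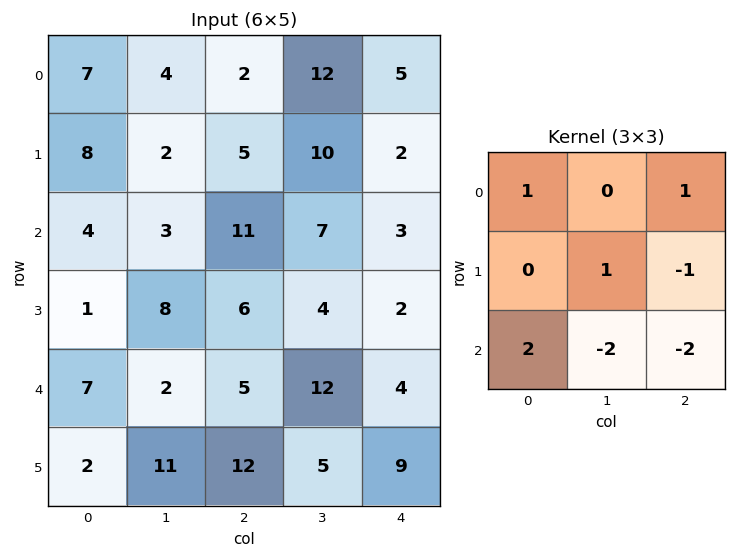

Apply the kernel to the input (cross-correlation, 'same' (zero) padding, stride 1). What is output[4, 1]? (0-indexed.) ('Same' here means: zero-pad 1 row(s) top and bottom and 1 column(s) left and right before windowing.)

-38

The receptive field on the zero-padded input at this output position is [1 8 6 / 7 2 5 / 2 11 12]. Elementwise product with the kernel and sum: 1·1 + 6·1 + 2·1 + 5·-1 + 2·2 + 11·-2 + 12·-2.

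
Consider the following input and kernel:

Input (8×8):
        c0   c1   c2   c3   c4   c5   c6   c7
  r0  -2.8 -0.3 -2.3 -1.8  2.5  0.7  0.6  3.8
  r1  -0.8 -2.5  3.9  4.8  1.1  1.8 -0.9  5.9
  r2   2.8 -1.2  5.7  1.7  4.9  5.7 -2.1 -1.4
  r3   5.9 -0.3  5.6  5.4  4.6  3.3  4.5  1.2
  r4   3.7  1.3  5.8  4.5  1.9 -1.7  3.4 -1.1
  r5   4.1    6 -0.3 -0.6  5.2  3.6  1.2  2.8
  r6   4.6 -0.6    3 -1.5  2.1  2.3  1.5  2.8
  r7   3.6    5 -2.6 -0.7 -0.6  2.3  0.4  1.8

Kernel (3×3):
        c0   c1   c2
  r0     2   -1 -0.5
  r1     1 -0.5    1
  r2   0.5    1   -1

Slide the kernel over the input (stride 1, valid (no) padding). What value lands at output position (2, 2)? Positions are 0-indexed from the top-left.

20.25

The receptive field on the input at this output position is [5.7 1.7 4.9 / 5.6 5.4 4.6 / 5.8 4.5 1.9]. Elementwise product with the kernel and sum: 5.7·2 + 1.7·-1 + 4.9·-0.5 + 5.6·1 + 5.4·-0.5 + 4.6·1 + 5.8·0.5 + 4.5·1 + 1.9·-1.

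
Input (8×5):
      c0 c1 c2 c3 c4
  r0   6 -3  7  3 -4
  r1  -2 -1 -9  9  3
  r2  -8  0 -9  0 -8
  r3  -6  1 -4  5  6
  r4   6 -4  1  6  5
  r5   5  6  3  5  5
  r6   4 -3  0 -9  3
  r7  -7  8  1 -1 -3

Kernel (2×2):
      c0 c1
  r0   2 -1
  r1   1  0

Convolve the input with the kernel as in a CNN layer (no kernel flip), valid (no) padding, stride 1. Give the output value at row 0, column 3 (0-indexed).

The receptive field on the input at this output position is [3 -4 / 9 3]. Elementwise product with the kernel and sum: 3·2 + -4·-1 + 9·1.

19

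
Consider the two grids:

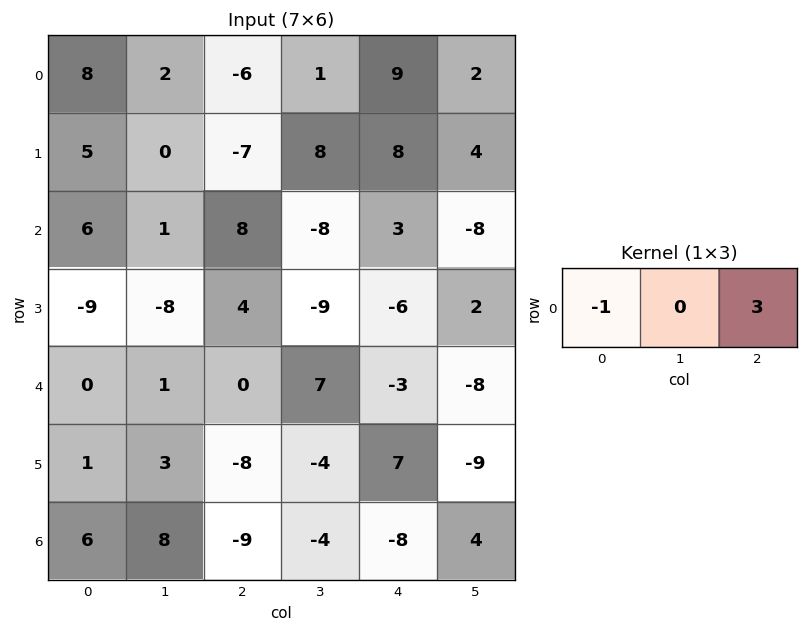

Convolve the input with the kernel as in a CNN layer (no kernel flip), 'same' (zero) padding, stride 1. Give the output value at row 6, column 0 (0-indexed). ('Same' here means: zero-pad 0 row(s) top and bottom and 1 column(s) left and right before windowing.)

24

The receptive field on the zero-padded input at this output position is [0 6 8]. Elementwise product with the kernel and sum: 0·-1 + 8·3.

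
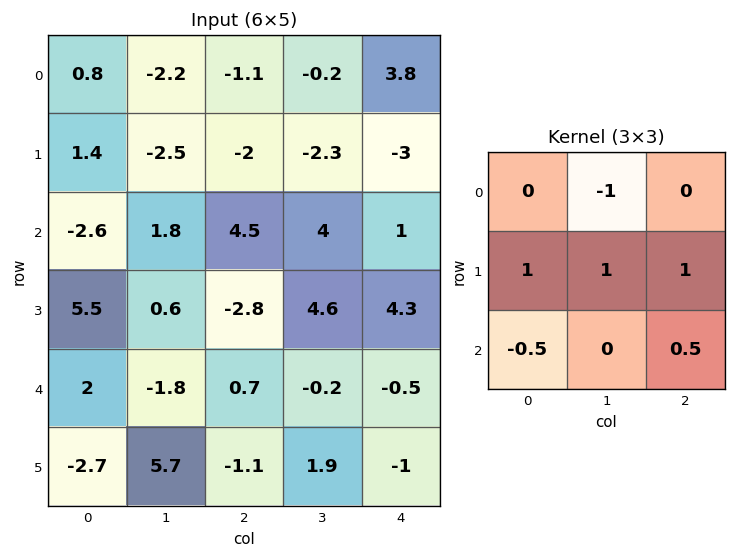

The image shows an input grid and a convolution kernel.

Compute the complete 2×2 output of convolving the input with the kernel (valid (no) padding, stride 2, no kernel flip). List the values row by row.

Output[0,0]: The receptive field on the input at this output position is [0.8 -2.2 -1.1 / 1.4 -2.5 -2 / -2.6 1.8 4.5]. Elementwise product with the kernel and sum: -2.2·-1 + 1.4·1 + -2.5·1 + -2·1 + -2.6·-0.5 + 4.5·0.5.
Output[0,1]: The receptive field on the input at this output position is [-1.1 -0.2 3.8 / -2 -2.3 -3 / 4.5 4 1]. Elementwise product with the kernel and sum: -0.2·-1 + -2·1 + -2.3·1 + -3·1 + 4.5·-0.5 + 1·0.5.

2.65 -8.85
0.85 1.5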